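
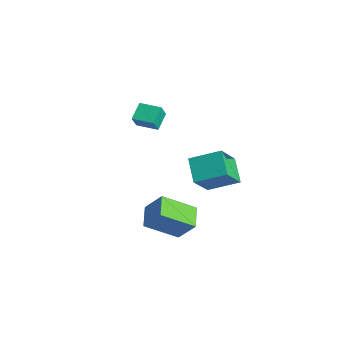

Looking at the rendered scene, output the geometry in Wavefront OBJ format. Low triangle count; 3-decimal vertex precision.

v -4.287 -0.528 2.887
v -4.854 0.274 3.467
v -3.248 0.185 2.918
v -3.815 0.986 3.498
v -4.025 -0.946 3.722
v -4.592 -0.145 4.302
v -2.986 -0.234 3.753
v -3.553 0.568 4.333
v 1.197 -3.207 1.254
v 1.976 -2.69 2.452
v 1.85 -1.595 0.133
v 2.629 -1.077 1.331
v 2.251 -3.903 0.869
v 3.03 -3.385 2.067
v 2.904 -2.29 -0.252
v 3.683 -1.773 0.946
v 0.315 0.168 1.146
v -0.936 0.604 1.988
v -0.309 1.402 -0.421
v -1.561 1.838 0.421
v 1.281 1.562 1.859
v 0.029 1.998 2.701
v 0.656 2.796 0.292
v -0.595 3.232 1.134
f 2 4 1
f 5 2 1
f 1 4 3
f 3 5 1
f 2 8 4
f 6 2 5
f 6 8 2
f 4 8 3
f 7 5 3
f 3 8 7
f 7 6 5
f 8 6 7
f 10 12 9
f 13 10 9
f 9 12 11
f 11 13 9
f 10 16 12
f 14 10 13
f 14 16 10
f 12 16 11
f 15 13 11
f 11 16 15
f 15 14 13
f 16 14 15
f 18 20 17
f 21 18 17
f 17 20 19
f 19 21 17
f 18 24 20
f 22 18 21
f 22 24 18
f 20 24 19
f 23 21 19
f 19 24 23
f 23 22 21
f 24 22 23



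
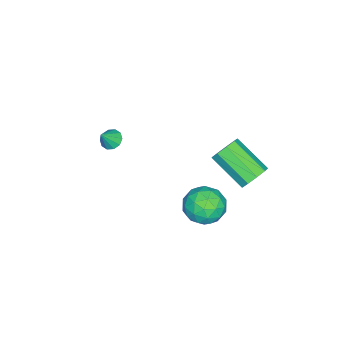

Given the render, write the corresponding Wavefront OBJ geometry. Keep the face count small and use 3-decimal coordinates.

v -0.609 -2.983 2.321
v -0.263 -3.319 1.981
v 0.029 -3.197 3.179
v -0.134 -2.978 1.97
v -0.187 -2.639 2.094
v -0.401 -2.431 2.304
v -0.694 -2.434 2.521
v -0.954 -2.647 2.661
v -1.083 -2.988 2.672
v -1.03 -3.327 2.548
v -0.817 -3.535 2.338
v -0.524 -3.532 2.121
v 0.067 2.977 1.181
v 0.664 3.221 0.285
v 1.336 1.839 1.715
v 1.933 2.083 0.819
v 1.795 2.838 1.613
v 1.01 3.541 1.283
v 0.99 1.519 0.717
v 0.205 2.222 0.387
v 1.234 2.32 -0.002
v 1.731 3.136 0.552
v 0.269 1.924 1.448
v 0.766 2.74 2.002
v 0.254 3.199 0.686
v 1.746 1.861 1.314
v 1.665 2.305 1.781
v 2.015 2.449 1.254
v 0.458 3.387 1.272
v 0.808 3.531 0.746
v 1.473 3.305 1.527
v 1.192 1.529 1.254
v 1.542 1.673 0.728
v -0.015 2.611 0.746
v 0.335 2.755 0.219
v 0.527 1.755 0.473
v 0.94 2.813 -0.009
v 1.686 2.144 0.305
v 1.132 1.812 0.245
v 0.67 2.226 0.051
v 1.232 3.292 0.316
v 1.978 2.623 0.63
v 1.897 3.067 1.097
v 1.436 3.48 0.903
v 1.568 2.763 0.148
v 0.022 2.437 1.37
v 0.768 1.768 1.684
v 0.564 1.58 1.097
v 0.103 1.993 0.903
v 0.314 2.916 1.695
v 1.06 2.247 2.009
v 1.33 2.834 1.949
v 0.868 3.248 1.755
v 0.432 2.297 1.852
v -1.85 3.866 0.946
v -1.076 3.84 1.244
v -1.576 2.068 2.392
v -2.35 2.094 2.094
v -1.404 4.154 1.584
v -1.905 2.382 2.733
v -1.942 4.333 1.626
v -2.442 2.561 2.774
v -2.436 4.293 1.35
v -2.936 2.521 2.498
v -2.656 4.054 0.884
v -3.156 2.282 2.033
v -2.499 3.726 0.448
v -2.999 1.954 1.596
v -2.038 3.464 0.244
v -2.538 1.692 1.393
v -1.489 3.39 0.369
v -1.989 1.618 1.517
v -1.109 3.539 0.764
v -1.609 1.767 1.912
f 2 1 4
f 2 4 3
f 4 1 5
f 4 5 3
f 5 1 6
f 5 6 3
f 6 1 7
f 6 7 3
f 7 1 8
f 7 8 3
f 8 1 9
f 8 9 3
f 9 1 10
f 9 10 3
f 10 1 11
f 10 11 3
f 11 1 12
f 11 12 3
f 12 1 2
f 12 2 3
f 13 50 29
f 50 24 53
f 29 53 18
f 50 53 29
f 13 29 25
f 29 18 30
f 25 30 14
f 29 30 25
f 13 25 34
f 25 14 35
f 34 35 20
f 25 35 34
f 13 34 46
f 34 20 49
f 46 49 23
f 34 49 46
f 13 46 50
f 46 23 54
f 50 54 24
f 46 54 50
f 14 30 41
f 30 18 44
f 41 44 22
f 30 44 41
f 18 53 31
f 53 24 52
f 31 52 17
f 53 52 31
f 24 54 51
f 54 23 47
f 51 47 15
f 54 47 51
f 23 49 48
f 49 20 36
f 48 36 19
f 49 36 48
f 20 35 40
f 35 14 37
f 40 37 21
f 35 37 40
f 16 42 28
f 42 22 43
f 28 43 17
f 42 43 28
f 16 28 26
f 28 17 27
f 26 27 15
f 28 27 26
f 16 26 33
f 26 15 32
f 33 32 19
f 26 32 33
f 16 33 38
f 33 19 39
f 38 39 21
f 33 39 38
f 16 38 42
f 38 21 45
f 42 45 22
f 38 45 42
f 17 43 31
f 43 22 44
f 31 44 18
f 43 44 31
f 15 27 51
f 27 17 52
f 51 52 24
f 27 52 51
f 19 32 48
f 32 15 47
f 48 47 23
f 32 47 48
f 21 39 40
f 39 19 36
f 40 36 20
f 39 36 40
f 22 45 41
f 45 21 37
f 41 37 14
f 45 37 41
f 56 55 59
f 56 59 57
f 57 59 60
f 57 60 58
f 59 55 61
f 59 61 60
f 60 61 62
f 60 62 58
f 61 55 63
f 61 63 62
f 62 63 64
f 62 64 58
f 63 55 65
f 63 65 64
f 64 65 66
f 64 66 58
f 65 55 67
f 65 67 66
f 66 67 68
f 66 68 58
f 67 55 69
f 67 69 68
f 68 69 70
f 68 70 58
f 69 55 71
f 69 71 70
f 70 71 72
f 70 72 58
f 71 55 73
f 71 73 72
f 72 73 74
f 72 74 58
f 73 55 56
f 73 56 74
f 74 56 57
f 74 57 58



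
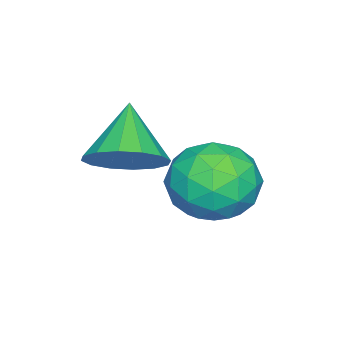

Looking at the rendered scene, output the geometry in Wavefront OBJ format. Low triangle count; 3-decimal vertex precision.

v -4.261 -0.003 -3.513
v -3.65 0.017 -3.976
v -3.71 -0.877 -2.824
v -3.099 -0.857 -3.287
v -3.255 -0.259 -2.832
v -3.596 0.281 -3.258
v -3.764 -1.141 -3.542
v -4.105 -0.601 -3.968
v -3.343 -0.686 -3.994
v -3.028 -0.141 -3.555
v -4.332 -0.719 -3.245
v -4.017 -0.174 -2.806
v -4.004 0.084 -3.805
v -3.356 -0.944 -2.995
v -3.448 -0.592 -2.727
v -3.089 -0.58 -2.999
v -3.972 0.239 -3.383
v -3.613 0.251 -3.655
v -3.381 0.088 -2.982
v -3.747 -1.111 -3.145
v -3.388 -1.099 -3.417
v -4.271 -0.28 -3.801
v -3.912 -0.268 -4.073
v -3.979 -0.948 -3.818
v -3.464 -0.318 -4.088
v -3.14 -0.831 -3.683
v -3.531 -0.998 -3.833
v -3.731 -0.681 -4.084
v -3.279 0.003 -3.83
v -2.955 -0.511 -3.425
v -3.047 -0.16 -3.157
v -3.247 0.158 -3.407
v -3.098 -0.411 -3.841
v -4.405 -0.349 -3.375
v -4.081 -0.863 -2.97
v -4.113 -1.018 -3.393
v -4.313 -0.7 -3.643
v -4.22 -0.029 -3.117
v -3.896 -0.542 -2.712
v -3.629 -0.179 -2.716
v -3.829 0.138 -2.967
v -4.262 -0.449 -2.959
v -3.047 -1.539 -2.884
v -2.651 -2.028 -2.687
v -3.793 -1.841 -2.136
v -2.564 -1.761 -2.493
v -2.607 -1.434 -2.403
v -2.767 -1.135 -2.443
v -3.003 -0.944 -2.6
v -3.25 -0.913 -2.834
v -3.443 -1.049 -3.081
v -3.529 -1.316 -3.276
v -3.486 -1.643 -3.365
v -3.326 -1.942 -3.326
v -3.09 -2.133 -3.168
v -2.843 -2.164 -2.935
f 1 38 17
f 38 12 41
f 17 41 6
f 38 41 17
f 1 17 13
f 17 6 18
f 13 18 2
f 17 18 13
f 1 13 22
f 13 2 23
f 22 23 8
f 13 23 22
f 1 22 34
f 22 8 37
f 34 37 11
f 22 37 34
f 1 34 38
f 34 11 42
f 38 42 12
f 34 42 38
f 2 18 29
f 18 6 32
f 29 32 10
f 18 32 29
f 6 41 19
f 41 12 40
f 19 40 5
f 41 40 19
f 12 42 39
f 42 11 35
f 39 35 3
f 42 35 39
f 11 37 36
f 37 8 24
f 36 24 7
f 37 24 36
f 8 23 28
f 23 2 25
f 28 25 9
f 23 25 28
f 4 30 16
f 30 10 31
f 16 31 5
f 30 31 16
f 4 16 14
f 16 5 15
f 14 15 3
f 16 15 14
f 4 14 21
f 14 3 20
f 21 20 7
f 14 20 21
f 4 21 26
f 21 7 27
f 26 27 9
f 21 27 26
f 4 26 30
f 26 9 33
f 30 33 10
f 26 33 30
f 5 31 19
f 31 10 32
f 19 32 6
f 31 32 19
f 3 15 39
f 15 5 40
f 39 40 12
f 15 40 39
f 7 20 36
f 20 3 35
f 36 35 11
f 20 35 36
f 9 27 28
f 27 7 24
f 28 24 8
f 27 24 28
f 10 33 29
f 33 9 25
f 29 25 2
f 33 25 29
f 44 43 46
f 44 46 45
f 46 43 47
f 46 47 45
f 47 43 48
f 47 48 45
f 48 43 49
f 48 49 45
f 49 43 50
f 49 50 45
f 50 43 51
f 50 51 45
f 51 43 52
f 51 52 45
f 52 43 53
f 52 53 45
f 53 43 54
f 53 54 45
f 54 43 55
f 54 55 45
f 55 43 56
f 55 56 45
f 56 43 44
f 56 44 45



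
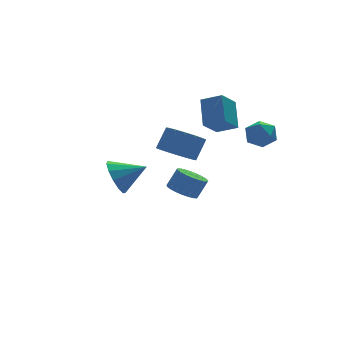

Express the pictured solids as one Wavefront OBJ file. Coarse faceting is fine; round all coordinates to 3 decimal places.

v -3.176 0.534 -0.625
v -2.648 1.197 -1.21
v -1.844 0.046 0.025
v -2.782 1.481 -0.722
v -3.041 1.464 -0.203
v -3.343 1.152 0.182
v -3.592 0.643 0.311
v -3.709 0.1 0.142
v -3.656 -0.305 -0.27
v -3.451 -0.444 -0.794
v -3.159 -0.273 -1.265
v -2.871 0.155 -1.533
v -2.681 0.703 -1.512
v 3.748 -0.298 2.002
v 4.19 -1.022 1.932
v 2.93 -0.698 0.968
v 3.372 -1.422 0.898
v 2.884 -1.285 1.583
v 3.39 -1.038 2.222
v 3.73 -0.682 0.678
v 4.236 -0.435 1.317
v 4.179 -1.26 1.114
v 3.656 -1.633 1.673
v 3.464 -0.087 1.227
v 2.941 -0.46 1.786
v 3.003 2.774 -0.068
v 2.045 2.292 0.832
v 3.427 3.985 1.033
v 2.469 3.502 1.932
v 3.811 2.058 0.408
v 2.853 1.575 1.307
v 4.235 3.268 1.508
v 3.277 2.786 2.408
v 1.549 3.602 -4.36
v 2.063 2.964 -4.622
v 2.665 3.039 -3.621
v 2.151 3.678 -3.36
v 2.233 3.253 -4.746
v 2.836 3.328 -3.746
v 2.286 3.602 -4.804
v 2.888 3.677 -3.804
v 2.21 3.951 -4.785
v 2.813 4.026 -3.785
v 2.021 4.24 -4.692
v 2.623 4.315 -3.692
v 1.75 4.419 -4.542
v 2.352 4.494 -3.542
v 1.444 4.456 -4.361
v 2.046 4.531 -3.361
v 1.156 4.346 -4.179
v 1.759 4.421 -3.179
v 0.936 4.107 -4.029
v 1.539 4.182 -3.029
v 0.822 3.781 -3.936
v 1.425 3.857 -2.936
v 0.834 3.425 -3.916
v 1.436 3.5 -2.916
v 0.969 3.098 -3.973
v 1.572 3.174 -2.973
v 1.205 2.86 -4.097
v 1.807 2.935 -3.097
v 1.5 2.749 -4.266
v 2.102 2.824 -3.266
v 1.803 2.786 -4.452
v 2.405 2.861 -3.452
v 0.807 2.674 -1.065
v 1.54 3.048 -1.685
v 2.245 3.441 -0.615
v 1.513 3.066 0.005
v 1.201 3.454 -1.61
v 1.906 3.846 -0.541
v 0.757 3.65 -1.39
v 1.462 4.042 -0.32
v 0.327 3.585 -1.082
v 1.032 3.977 -0.012
v 0.025 3.275 -0.77
v 0.73 3.668 0.3
v -0.067 2.805 -0.537
v 0.638 3.197 0.533
v 0.075 2.299 -0.445
v 0.78 2.692 0.625
v 0.414 1.894 -0.519
v 1.119 2.286 0.55
v 0.858 1.698 -0.74
v 1.563 2.09 0.33
v 1.288 1.763 -1.048
v 1.993 2.155 0.022
v 1.59 2.072 -1.36
v 2.295 2.465 -0.29
v 1.682 2.543 -1.593
v 2.387 2.935 -0.523
f 2 1 4
f 2 4 3
f 4 1 5
f 4 5 3
f 5 1 6
f 5 6 3
f 6 1 7
f 6 7 3
f 7 1 8
f 7 8 3
f 8 1 9
f 8 9 3
f 9 1 10
f 9 10 3
f 10 1 11
f 10 11 3
f 11 1 12
f 11 12 3
f 12 1 13
f 12 13 3
f 13 1 2
f 13 2 3
f 14 25 19
f 14 19 15
f 14 15 21
f 14 21 24
f 14 24 25
f 15 19 23
f 19 25 18
f 25 24 16
f 24 21 20
f 21 15 22
f 17 23 18
f 17 18 16
f 17 16 20
f 17 20 22
f 17 22 23
f 18 23 19
f 16 18 25
f 20 16 24
f 22 20 21
f 23 22 15
f 27 29 26
f 30 27 26
f 26 29 28
f 28 30 26
f 27 33 29
f 31 27 30
f 31 33 27
f 29 33 28
f 32 30 28
f 28 33 32
f 32 31 30
f 33 31 32
f 35 34 38
f 35 38 36
f 36 38 39
f 36 39 37
f 38 34 40
f 38 40 39
f 39 40 41
f 39 41 37
f 40 34 42
f 40 42 41
f 41 42 43
f 41 43 37
f 42 34 44
f 42 44 43
f 43 44 45
f 43 45 37
f 44 34 46
f 44 46 45
f 45 46 47
f 45 47 37
f 46 34 48
f 46 48 47
f 47 48 49
f 47 49 37
f 48 34 50
f 48 50 49
f 49 50 51
f 49 51 37
f 50 34 52
f 50 52 51
f 51 52 53
f 51 53 37
f 52 34 54
f 52 54 53
f 53 54 55
f 53 55 37
f 54 34 56
f 54 56 55
f 55 56 57
f 55 57 37
f 56 34 58
f 56 58 57
f 57 58 59
f 57 59 37
f 58 34 60
f 58 60 59
f 59 60 61
f 59 61 37
f 60 34 62
f 60 62 61
f 61 62 63
f 61 63 37
f 62 34 64
f 62 64 63
f 63 64 65
f 63 65 37
f 64 34 35
f 64 35 65
f 65 35 36
f 65 36 37
f 67 66 70
f 67 70 68
f 68 70 71
f 68 71 69
f 70 66 72
f 70 72 71
f 71 72 73
f 71 73 69
f 72 66 74
f 72 74 73
f 73 74 75
f 73 75 69
f 74 66 76
f 74 76 75
f 75 76 77
f 75 77 69
f 76 66 78
f 76 78 77
f 77 78 79
f 77 79 69
f 78 66 80
f 78 80 79
f 79 80 81
f 79 81 69
f 80 66 82
f 80 82 81
f 81 82 83
f 81 83 69
f 82 66 84
f 82 84 83
f 83 84 85
f 83 85 69
f 84 66 86
f 84 86 85
f 85 86 87
f 85 87 69
f 86 66 88
f 86 88 87
f 87 88 89
f 87 89 69
f 88 66 90
f 88 90 89
f 89 90 91
f 89 91 69
f 90 66 67
f 90 67 91
f 91 67 68
f 91 68 69



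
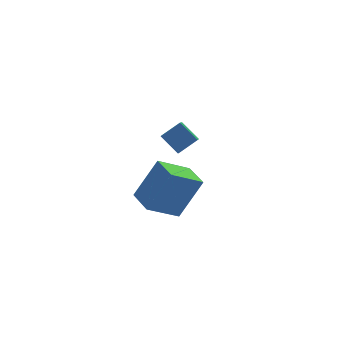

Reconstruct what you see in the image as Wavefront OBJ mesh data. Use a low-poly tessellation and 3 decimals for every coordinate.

v -3.742 -3.118 1.631
v -4.438 -4.33 2.797
v -4.038 -2.469 2.129
v -4.734 -3.681 3.295
v -3.046 -3.119 2.045
v -3.742 -4.331 3.211
v -3.342 -2.47 2.543
v -4.038 -3.682 3.709
v -4.979 -3.089 -0.958
v -4.01 -2.987 0.423
v -4.962 -2.043 -1.047
v -3.992 -1.941 0.333
v -3.808 -3.179 -1.773
v -2.838 -3.077 -0.393
v -3.79 -2.133 -1.863
v -2.821 -2.031 -0.482
f 2 4 1
f 5 2 1
f 1 4 3
f 3 5 1
f 2 8 4
f 6 2 5
f 6 8 2
f 4 8 3
f 7 5 3
f 3 8 7
f 7 6 5
f 8 6 7
f 10 12 9
f 13 10 9
f 9 12 11
f 11 13 9
f 10 16 12
f 14 10 13
f 14 16 10
f 12 16 11
f 15 13 11
f 11 16 15
f 15 14 13
f 16 14 15



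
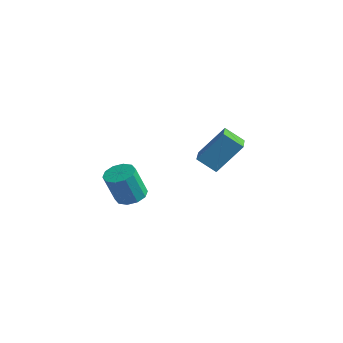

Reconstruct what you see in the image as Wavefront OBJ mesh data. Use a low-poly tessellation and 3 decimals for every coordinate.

v 2.397 0.361 3.239
v 3.118 1.509 4.83
v 3.264 0.869 2.479
v 3.984 2.018 4.07
v 3.496 -0.898 3.65
v 4.216 0.251 5.241
v 4.362 -0.389 2.89
v 5.083 0.759 4.481
v -2.377 0.248 -1.694
v -1.539 -0.103 -1.75
v -1.705 -0.799 0.117
v -2.543 -0.448 0.174
v -1.495 0.421 -1.551
v -1.661 -0.275 0.317
v -1.788 0.879 -1.406
v -1.954 0.183 0.461
v -2.305 1.096 -1.371
v -2.471 0.4 0.496
v -2.85 0.989 -1.46
v -3.016 0.293 0.408
v -3.215 0.599 -1.637
v -3.381 -0.097 0.23
v -3.259 0.075 -1.837
v -3.425 -0.621 0.031
v -2.966 -0.383 -1.981
v -3.132 -1.079 -0.114
v -2.449 -0.6 -2.016
v -2.615 -1.296 -0.149
v -1.904 -0.493 -1.928
v -2.07 -1.189 -0.06
f 2 4 1
f 5 2 1
f 1 4 3
f 3 5 1
f 2 8 4
f 6 2 5
f 6 8 2
f 4 8 3
f 7 5 3
f 3 8 7
f 7 6 5
f 8 6 7
f 10 9 13
f 10 13 11
f 11 13 14
f 11 14 12
f 13 9 15
f 13 15 14
f 14 15 16
f 14 16 12
f 15 9 17
f 15 17 16
f 16 17 18
f 16 18 12
f 17 9 19
f 17 19 18
f 18 19 20
f 18 20 12
f 19 9 21
f 19 21 20
f 20 21 22
f 20 22 12
f 21 9 23
f 21 23 22
f 22 23 24
f 22 24 12
f 23 9 25
f 23 25 24
f 24 25 26
f 24 26 12
f 25 9 27
f 25 27 26
f 26 27 28
f 26 28 12
f 27 9 29
f 27 29 28
f 28 29 30
f 28 30 12
f 29 9 10
f 29 10 30
f 30 10 11
f 30 11 12



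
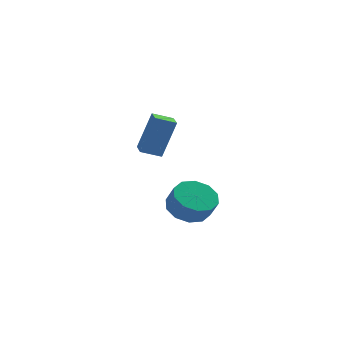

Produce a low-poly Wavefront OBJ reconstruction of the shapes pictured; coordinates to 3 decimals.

v -3.617 1.49 -2.348
v -2.977 1.742 -0.417
v -3.821 2.488 -2.41
v -3.181 2.739 -0.479
v -2.679 1.661 -2.681
v -2.039 1.912 -0.75
v -2.883 2.658 -2.743
v -2.243 2.91 -0.812
v -1.336 -2.829 -3.856
v -0.47 -2.336 -3.946
v -0.119 -2.798 -3.094
v -0.984 -3.291 -3.004
v -0.852 -1.992 -3.602
v -0.5 -2.453 -2.75
v -1.418 -1.968 -3.355
v -1.066 -2.429 -2.504
v -1.952 -2.272 -3.299
v -1.601 -2.734 -2.448
v -2.252 -2.79 -3.456
v -1.9 -3.251 -2.605
v -2.201 -3.322 -3.766
v -1.85 -3.784 -2.914
v -1.82 -3.667 -4.11
v -1.468 -4.128 -3.258
v -1.254 -3.691 -4.356
v -0.902 -4.152 -3.505
v -0.719 -3.386 -4.412
v -0.368 -3.848 -3.561
v -0.42 -2.869 -4.255
v -0.068 -3.33 -3.404
f 2 4 1
f 5 2 1
f 1 4 3
f 3 5 1
f 2 8 4
f 6 2 5
f 6 8 2
f 4 8 3
f 7 5 3
f 3 8 7
f 7 6 5
f 8 6 7
f 10 9 13
f 10 13 11
f 11 13 14
f 11 14 12
f 13 9 15
f 13 15 14
f 14 15 16
f 14 16 12
f 15 9 17
f 15 17 16
f 16 17 18
f 16 18 12
f 17 9 19
f 17 19 18
f 18 19 20
f 18 20 12
f 19 9 21
f 19 21 20
f 20 21 22
f 20 22 12
f 21 9 23
f 21 23 22
f 22 23 24
f 22 24 12
f 23 9 25
f 23 25 24
f 24 25 26
f 24 26 12
f 25 9 27
f 25 27 26
f 26 27 28
f 26 28 12
f 27 9 29
f 27 29 28
f 28 29 30
f 28 30 12
f 29 9 10
f 29 10 30
f 30 10 11
f 30 11 12



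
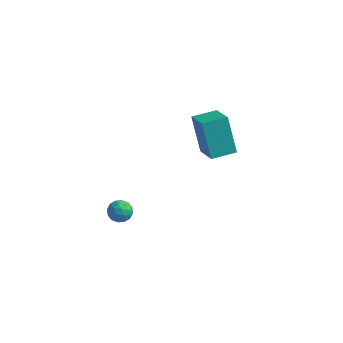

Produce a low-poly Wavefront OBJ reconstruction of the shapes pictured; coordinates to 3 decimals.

v 0.914 -0.423 1.341
v 0.093 0.301 3.238
v 1.887 0.54 1.395
v 1.066 1.264 3.291
v 1.974 -1.544 2.229
v 1.153 -0.82 4.125
v 2.947 -0.581 2.282
v 2.126 0.143 4.179
v -2.78 -1.976 -3.11
v -2.305 -1.829 -3.624
v -3.215 -2.831 -3.756
v -2.74 -2.684 -4.27
v -2.52 -2.965 -3.651
v -2.251 -2.437 -3.252
v -3.269 -2.223 -4.128
v -3 -1.695 -3.729
v -2.608 -1.981 -4.254
v -2.145 -2.44 -3.959
v -3.375 -2.22 -3.421
v -2.912 -2.679 -3.126
v -2.504 -1.827 -3.31
v -3.016 -2.833 -4.07
v -2.886 -2.998 -3.706
v -2.607 -2.911 -4.008
v -2.472 -2.185 -3.091
v -2.194 -2.098 -3.394
v -2.32 -2.766 -3.41
v -3.326 -2.562 -3.986
v -3.048 -2.475 -4.289
v -2.913 -1.749 -3.372
v -2.634 -1.662 -3.674
v -3.2 -1.894 -3.97
v -2.403 -1.83 -3.982
v -2.659 -2.333 -4.362
v -2.97 -2.062 -4.279
v -2.812 -1.752 -4.044
v -2.131 -2.1 -3.809
v -2.387 -2.602 -4.189
v -2.258 -2.768 -3.825
v -2.099 -2.457 -3.59
v -2.309 -2.19 -4.179
v -3.133 -2.058 -3.191
v -3.389 -2.56 -3.571
v -3.421 -2.203 -3.79
v -3.262 -1.892 -3.555
v -2.861 -2.327 -3.018
v -3.117 -2.83 -3.398
v -2.708 -2.908 -3.336
v -2.55 -2.598 -3.101
v -3.211 -2.47 -3.201
f 2 4 1
f 5 2 1
f 1 4 3
f 3 5 1
f 2 8 4
f 6 2 5
f 6 8 2
f 4 8 3
f 7 5 3
f 3 8 7
f 7 6 5
f 8 6 7
f 9 46 25
f 46 20 49
f 25 49 14
f 46 49 25
f 9 25 21
f 25 14 26
f 21 26 10
f 25 26 21
f 9 21 30
f 21 10 31
f 30 31 16
f 21 31 30
f 9 30 42
f 30 16 45
f 42 45 19
f 30 45 42
f 9 42 46
f 42 19 50
f 46 50 20
f 42 50 46
f 10 26 37
f 26 14 40
f 37 40 18
f 26 40 37
f 14 49 27
f 49 20 48
f 27 48 13
f 49 48 27
f 20 50 47
f 50 19 43
f 47 43 11
f 50 43 47
f 19 45 44
f 45 16 32
f 44 32 15
f 45 32 44
f 16 31 36
f 31 10 33
f 36 33 17
f 31 33 36
f 12 38 24
f 38 18 39
f 24 39 13
f 38 39 24
f 12 24 22
f 24 13 23
f 22 23 11
f 24 23 22
f 12 22 29
f 22 11 28
f 29 28 15
f 22 28 29
f 12 29 34
f 29 15 35
f 34 35 17
f 29 35 34
f 12 34 38
f 34 17 41
f 38 41 18
f 34 41 38
f 13 39 27
f 39 18 40
f 27 40 14
f 39 40 27
f 11 23 47
f 23 13 48
f 47 48 20
f 23 48 47
f 15 28 44
f 28 11 43
f 44 43 19
f 28 43 44
f 17 35 36
f 35 15 32
f 36 32 16
f 35 32 36
f 18 41 37
f 41 17 33
f 37 33 10
f 41 33 37



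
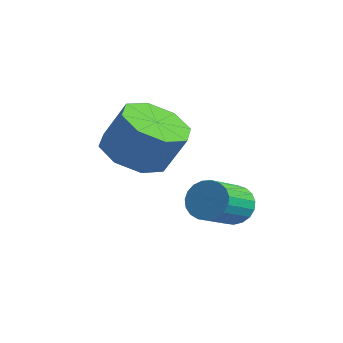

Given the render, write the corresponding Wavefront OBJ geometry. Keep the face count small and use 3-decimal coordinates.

v -2.849 3.703 -2.488
v -2.486 4.077 -2.021
v -2.147 2.85 -1.304
v -2.511 2.477 -1.772
v -2.751 4.073 -1.902
v -2.413 2.847 -1.185
v -3.034 4.005 -1.884
v -2.695 2.779 -1.168
v -3.285 3.885 -1.971
v -2.946 2.659 -1.255
v -3.46 3.734 -2.147
v -3.121 2.507 -1.431
v -3.53 3.577 -2.383
v -3.191 2.351 -1.666
v -3.482 3.442 -2.636
v -3.143 2.216 -1.919
v -3.325 3.352 -2.864
v -2.986 2.126 -2.147
v -3.085 3.323 -3.027
v -2.746 2.097 -2.31
v -2.805 3.36 -3.097
v -2.466 2.134 -2.38
v -2.532 3.456 -3.061
v -2.194 2.23 -2.345
v -2.315 3.594 -2.927
v -1.976 2.368 -2.21
v -2.189 3.752 -2.717
v -1.851 2.526 -2
v -2.178 3.901 -2.467
v -1.84 2.675 -1.75
v -2.283 4.016 -2.221
v -1.944 2.79 -1.504
v -4.271 1.312 -0.276
v -3.333 0.885 -0.564
v -2.771 1.261 0.707
v -3.709 1.688 0.996
v -3.395 1.675 -0.771
v -2.833 2.051 0.501
v -3.97 2.252 -0.687
v -3.408 2.629 0.584
v -4.721 2.279 -0.363
v -4.159 2.655 0.909
v -5.209 1.739 0.013
v -4.647 2.115 1.284
v -5.147 0.949 0.219
v -4.585 1.325 1.491
v -4.572 0.371 0.136
v -4.01 0.748 1.407
v -3.821 0.345 -0.189
v -3.259 0.721 1.083
f 2 1 5
f 2 5 3
f 3 5 6
f 3 6 4
f 5 1 7
f 5 7 6
f 6 7 8
f 6 8 4
f 7 1 9
f 7 9 8
f 8 9 10
f 8 10 4
f 9 1 11
f 9 11 10
f 10 11 12
f 10 12 4
f 11 1 13
f 11 13 12
f 12 13 14
f 12 14 4
f 13 1 15
f 13 15 14
f 14 15 16
f 14 16 4
f 15 1 17
f 15 17 16
f 16 17 18
f 16 18 4
f 17 1 19
f 17 19 18
f 18 19 20
f 18 20 4
f 19 1 21
f 19 21 20
f 20 21 22
f 20 22 4
f 21 1 23
f 21 23 22
f 22 23 24
f 22 24 4
f 23 1 25
f 23 25 24
f 24 25 26
f 24 26 4
f 25 1 27
f 25 27 26
f 26 27 28
f 26 28 4
f 27 1 29
f 27 29 28
f 28 29 30
f 28 30 4
f 29 1 31
f 29 31 30
f 30 31 32
f 30 32 4
f 31 1 2
f 31 2 32
f 32 2 3
f 32 3 4
f 34 33 37
f 34 37 35
f 35 37 38
f 35 38 36
f 37 33 39
f 37 39 38
f 38 39 40
f 38 40 36
f 39 33 41
f 39 41 40
f 40 41 42
f 40 42 36
f 41 33 43
f 41 43 42
f 42 43 44
f 42 44 36
f 43 33 45
f 43 45 44
f 44 45 46
f 44 46 36
f 45 33 47
f 45 47 46
f 46 47 48
f 46 48 36
f 47 33 49
f 47 49 48
f 48 49 50
f 48 50 36
f 49 33 34
f 49 34 50
f 50 34 35
f 50 35 36



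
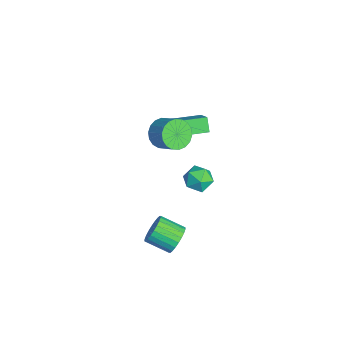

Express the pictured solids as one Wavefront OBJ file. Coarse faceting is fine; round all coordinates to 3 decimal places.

v 1.459 2.148 2.244
v 2.198 2.644 2.036
v 2.162 1.596 3.424
v 2.901 2.092 3.216
v 2.14 2.506 3.508
v 1.706 2.848 2.779
v 2.654 1.392 2.681
v 2.22 1.734 1.952
v 2.937 2.177 2.306
v 2.619 2.866 2.817
v 1.741 1.374 2.643
v 1.423 2.063 3.154
v -4.821 1.659 0.939
v -3.522 1.738 2.049
v -4.901 3.737 0.884
v -3.602 3.816 1.994
v -4.178 1.664 0.186
v -2.879 1.743 1.296
v -4.258 3.742 0.131
v -2.959 3.821 1.241
v 3.514 0.715 -1.269
v 4.195 0.661 -0.682
v 3.546 -0.57 -0.045
v 2.866 -0.515 -0.631
v 3.971 0.868 -0.509
v 3.322 -0.362 0.129
v 3.678 1.053 -0.451
v 3.029 -0.177 0.187
v 3.36 1.186 -0.517
v 2.711 -0.044 0.12
v 3.065 1.247 -0.699
v 2.417 0.017 -0.061
v 2.839 1.228 -0.966
v 2.191 -0.003 -0.329
v 2.716 1.13 -1.28
v 2.067 -0.1 -0.643
v 2.714 0.969 -1.593
v 2.065 -0.261 -0.955
v 2.834 0.77 -1.855
v 2.185 -0.461 -1.218
v 3.058 0.562 -2.029
v 2.409 -0.668 -1.391
v 3.351 0.377 -2.087
v 2.702 -0.853 -1.449
v 3.669 0.244 -2.02
v 3.02 -0.986 -1.383
v 3.963 0.183 -1.839
v 3.315 -1.047 -1.201
v 4.189 0.203 -1.571
v 3.541 -1.028 -0.934
v 4.313 0.3 -1.257
v 3.664 -0.93 -0.62
v 4.315 0.461 -0.945
v 3.666 -0.769 -0.307
v -1.712 0.948 3.051
v -1.085 0.934 2.285
v -0.121 1.518 3.063
v -0.748 1.532 3.829
v -1.286 1.324 2.24
v -0.321 1.908 3.019
v -1.57 1.64 2.357
v -0.606 2.223 3.135
v -1.883 1.818 2.611
v -0.919 2.402 3.389
v -2.162 1.825 2.951
v -1.198 2.408 3.73
v -2.352 1.657 3.312
v -1.388 2.241 4.091
v -2.415 1.349 3.621
v -1.451 1.933 4.4
v -2.339 0.962 3.817
v -1.375 1.546 4.595
v -2.139 0.572 3.861
v -1.174 1.156 4.64
v -1.854 0.257 3.745
v -0.89 0.84 4.523
v -1.541 0.078 3.491
v -0.577 0.662 4.269
v -1.262 0.072 3.15
v -0.298 0.655 3.929
v -1.072 0.239 2.789
v -0.108 0.823 3.568
v -1.009 0.547 2.48
v -0.045 1.131 3.259
f 1 12 6
f 1 6 2
f 1 2 8
f 1 8 11
f 1 11 12
f 2 6 10
f 6 12 5
f 12 11 3
f 11 8 7
f 8 2 9
f 4 10 5
f 4 5 3
f 4 3 7
f 4 7 9
f 4 9 10
f 5 10 6
f 3 5 12
f 7 3 11
f 9 7 8
f 10 9 2
f 14 16 13
f 17 14 13
f 13 16 15
f 15 17 13
f 14 20 16
f 18 14 17
f 18 20 14
f 16 20 15
f 19 17 15
f 15 20 19
f 19 18 17
f 20 18 19
f 22 21 25
f 22 25 23
f 23 25 26
f 23 26 24
f 25 21 27
f 25 27 26
f 26 27 28
f 26 28 24
f 27 21 29
f 27 29 28
f 28 29 30
f 28 30 24
f 29 21 31
f 29 31 30
f 30 31 32
f 30 32 24
f 31 21 33
f 31 33 32
f 32 33 34
f 32 34 24
f 33 21 35
f 33 35 34
f 34 35 36
f 34 36 24
f 35 21 37
f 35 37 36
f 36 37 38
f 36 38 24
f 37 21 39
f 37 39 38
f 38 39 40
f 38 40 24
f 39 21 41
f 39 41 40
f 40 41 42
f 40 42 24
f 41 21 43
f 41 43 42
f 42 43 44
f 42 44 24
f 43 21 45
f 43 45 44
f 44 45 46
f 44 46 24
f 45 21 47
f 45 47 46
f 46 47 48
f 46 48 24
f 47 21 49
f 47 49 48
f 48 49 50
f 48 50 24
f 49 21 51
f 49 51 50
f 50 51 52
f 50 52 24
f 51 21 53
f 51 53 52
f 52 53 54
f 52 54 24
f 53 21 22
f 53 22 54
f 54 22 23
f 54 23 24
f 56 55 59
f 56 59 57
f 57 59 60
f 57 60 58
f 59 55 61
f 59 61 60
f 60 61 62
f 60 62 58
f 61 55 63
f 61 63 62
f 62 63 64
f 62 64 58
f 63 55 65
f 63 65 64
f 64 65 66
f 64 66 58
f 65 55 67
f 65 67 66
f 66 67 68
f 66 68 58
f 67 55 69
f 67 69 68
f 68 69 70
f 68 70 58
f 69 55 71
f 69 71 70
f 70 71 72
f 70 72 58
f 71 55 73
f 71 73 72
f 72 73 74
f 72 74 58
f 73 55 75
f 73 75 74
f 74 75 76
f 74 76 58
f 75 55 77
f 75 77 76
f 76 77 78
f 76 78 58
f 77 55 79
f 77 79 78
f 78 79 80
f 78 80 58
f 79 55 81
f 79 81 80
f 80 81 82
f 80 82 58
f 81 55 83
f 81 83 82
f 82 83 84
f 82 84 58
f 83 55 56
f 83 56 84
f 84 56 57
f 84 57 58



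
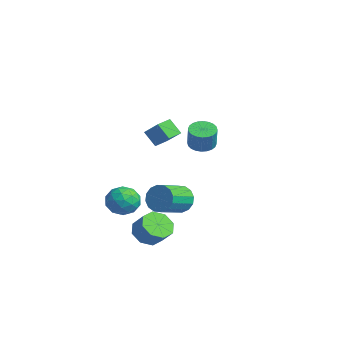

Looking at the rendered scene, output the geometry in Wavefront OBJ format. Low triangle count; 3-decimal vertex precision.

v 0.514 -2.463 3.564
v 1.578 -2.127 4.442
v 0.155 -1.658 3.692
v 1.219 -1.323 4.57
v 1.081 -2.077 2.73
v 2.145 -1.742 3.608
v 0.722 -1.273 2.858
v 1.786 -0.937 3.736
v -1.071 -2.845 -1.056
v -0.595 -2.386 -1.818
v -0.285 -4.234 -1.402
v 0.191 -3.775 -2.164
v 0.406 -3.525 -1.21
v -0.08 -2.666 -0.996
v -0.8 -3.954 -2.224
v -1.286 -3.095 -2.01
v -0.427 -3.071 -2.54
v 0.318 -2.805 -1.913
v -1.198 -3.815 -1.307
v -0.453 -3.549 -0.68
v -0.902 -2.493 -1.406
v 0.022 -4.127 -1.814
v 0.148 -3.979 -1.253
v 0.428 -3.709 -1.7
v -0.599 -2.658 -0.923
v -0.319 -2.388 -1.371
v 0.269 -3.058 -1.014
v -0.561 -4.232 -1.849
v -0.281 -3.962 -2.297
v -1.308 -2.911 -1.52
v -1.028 -2.641 -1.967
v -1.149 -3.562 -2.206
v -0.523 -2.626 -2.279
v -0.061 -3.443 -2.482
v -0.644 -3.548 -2.517
v -0.929 -3.043 -2.392
v -0.085 -2.47 -1.91
v 0.377 -3.287 -2.114
v 0.503 -3.14 -1.553
v 0.217 -2.635 -1.427
v 0.014 -2.873 -2.334
v -1.257 -3.333 -1.106
v -0.795 -4.15 -1.31
v -1.097 -3.985 -1.793
v -1.383 -3.48 -1.667
v -0.819 -3.177 -0.738
v -0.357 -3.994 -0.941
v 0.049 -3.577 -0.828
v -0.236 -3.072 -0.703
v -0.894 -3.747 -0.886
v -3.819 2.578 0.478
v -3.339 2.011 0.18
v -2.762 1.815 1.485
v -3.241 2.382 1.782
v -3.164 2.266 0.141
v -2.586 2.07 1.445
v -3.088 2.569 0.153
v -2.51 2.372 1.457
v -3.123 2.873 0.214
v -2.546 2.676 1.519
v -3.264 3.132 0.316
v -2.687 2.936 1.62
v -3.49 3.307 0.442
v -2.913 3.11 1.746
v -3.766 3.371 0.573
v -3.188 3.174 1.878
v -4.049 3.314 0.691
v -3.472 3.118 1.995
v -4.298 3.145 0.775
v -3.721 2.949 2.08
v -4.474 2.89 0.815
v -3.896 2.694 2.119
v -4.55 2.588 0.803
v -3.972 2.391 2.107
v -4.514 2.284 0.741
v -3.937 2.087 2.046
v -4.373 2.024 0.64
v -3.796 1.828 1.944
v -4.147 1.85 0.514
v -3.57 1.653 1.818
v -3.872 1.786 0.382
v -3.294 1.589 1.687
v -3.588 1.842 0.265
v -3.011 1.646 1.569
v 2.794 -3.191 -2.559
v 3.401 -3.812 -2.918
v 4.173 -3.53 -2.1
v 3.566 -2.909 -1.741
v 3.471 -3.159 -3.21
v 4.244 -2.876 -2.392
v 3.144 -2.524 -3.121
v 3.917 -2.242 -2.303
v 2.612 -2.28 -2.702
v 3.385 -1.998 -1.884
v 2.187 -2.57 -2.2
v 2.959 -2.288 -1.382
v 2.116 -3.224 -1.908
v 2.889 -2.941 -1.09
v 2.443 -3.858 -1.997
v 3.216 -3.576 -1.179
v 2.975 -4.102 -2.416
v 3.748 -3.82 -1.598
v -1.788 0.459 -2.646
v -1.31 0.384 -3.452
v -0.514 -1.134 -2.839
v -0.992 -1.059 -2.034
v -1.025 0.651 -3.161
v -0.23 -0.867 -2.548
v -0.945 0.866 -2.732
v -0.149 -0.652 -2.12
v -1.091 0.972 -2.28
v -0.295 -0.546 -1.668
v -1.423 0.941 -1.926
v -0.627 -0.577 -1.314
v -1.853 0.78 -1.765
v -1.058 -0.738 -1.153
v -2.266 0.534 -1.841
v -1.47 -0.984 -1.228
v -2.55 0.267 -2.132
v -1.755 -1.251 -1.519
v -2.631 0.052 -2.56
v -1.835 -1.466 -1.948
v -2.485 -0.054 -3.012
v -1.689 -1.572 -2.4
v -2.153 -0.023 -3.366
v -1.357 -1.541 -2.754
v -1.722 0.138 -3.527
v -0.927 -1.38 -2.915
f 2 4 1
f 5 2 1
f 1 4 3
f 3 5 1
f 2 8 4
f 6 2 5
f 6 8 2
f 4 8 3
f 7 5 3
f 3 8 7
f 7 6 5
f 8 6 7
f 9 46 25
f 46 20 49
f 25 49 14
f 46 49 25
f 9 25 21
f 25 14 26
f 21 26 10
f 25 26 21
f 9 21 30
f 21 10 31
f 30 31 16
f 21 31 30
f 9 30 42
f 30 16 45
f 42 45 19
f 30 45 42
f 9 42 46
f 42 19 50
f 46 50 20
f 42 50 46
f 10 26 37
f 26 14 40
f 37 40 18
f 26 40 37
f 14 49 27
f 49 20 48
f 27 48 13
f 49 48 27
f 20 50 47
f 50 19 43
f 47 43 11
f 50 43 47
f 19 45 44
f 45 16 32
f 44 32 15
f 45 32 44
f 16 31 36
f 31 10 33
f 36 33 17
f 31 33 36
f 12 38 24
f 38 18 39
f 24 39 13
f 38 39 24
f 12 24 22
f 24 13 23
f 22 23 11
f 24 23 22
f 12 22 29
f 22 11 28
f 29 28 15
f 22 28 29
f 12 29 34
f 29 15 35
f 34 35 17
f 29 35 34
f 12 34 38
f 34 17 41
f 38 41 18
f 34 41 38
f 13 39 27
f 39 18 40
f 27 40 14
f 39 40 27
f 11 23 47
f 23 13 48
f 47 48 20
f 23 48 47
f 15 28 44
f 28 11 43
f 44 43 19
f 28 43 44
f 17 35 36
f 35 15 32
f 36 32 16
f 35 32 36
f 18 41 37
f 41 17 33
f 37 33 10
f 41 33 37
f 52 51 55
f 52 55 53
f 53 55 56
f 53 56 54
f 55 51 57
f 55 57 56
f 56 57 58
f 56 58 54
f 57 51 59
f 57 59 58
f 58 59 60
f 58 60 54
f 59 51 61
f 59 61 60
f 60 61 62
f 60 62 54
f 61 51 63
f 61 63 62
f 62 63 64
f 62 64 54
f 63 51 65
f 63 65 64
f 64 65 66
f 64 66 54
f 65 51 67
f 65 67 66
f 66 67 68
f 66 68 54
f 67 51 69
f 67 69 68
f 68 69 70
f 68 70 54
f 69 51 71
f 69 71 70
f 70 71 72
f 70 72 54
f 71 51 73
f 71 73 72
f 72 73 74
f 72 74 54
f 73 51 75
f 73 75 74
f 74 75 76
f 74 76 54
f 75 51 77
f 75 77 76
f 76 77 78
f 76 78 54
f 77 51 79
f 77 79 78
f 78 79 80
f 78 80 54
f 79 51 81
f 79 81 80
f 80 81 82
f 80 82 54
f 81 51 83
f 81 83 82
f 82 83 84
f 82 84 54
f 83 51 52
f 83 52 84
f 84 52 53
f 84 53 54
f 86 85 89
f 86 89 87
f 87 89 90
f 87 90 88
f 89 85 91
f 89 91 90
f 90 91 92
f 90 92 88
f 91 85 93
f 91 93 92
f 92 93 94
f 92 94 88
f 93 85 95
f 93 95 94
f 94 95 96
f 94 96 88
f 95 85 97
f 95 97 96
f 96 97 98
f 96 98 88
f 97 85 99
f 97 99 98
f 98 99 100
f 98 100 88
f 99 85 101
f 99 101 100
f 100 101 102
f 100 102 88
f 101 85 86
f 101 86 102
f 102 86 87
f 102 87 88
f 104 103 107
f 104 107 105
f 105 107 108
f 105 108 106
f 107 103 109
f 107 109 108
f 108 109 110
f 108 110 106
f 109 103 111
f 109 111 110
f 110 111 112
f 110 112 106
f 111 103 113
f 111 113 112
f 112 113 114
f 112 114 106
f 113 103 115
f 113 115 114
f 114 115 116
f 114 116 106
f 115 103 117
f 115 117 116
f 116 117 118
f 116 118 106
f 117 103 119
f 117 119 118
f 118 119 120
f 118 120 106
f 119 103 121
f 119 121 120
f 120 121 122
f 120 122 106
f 121 103 123
f 121 123 122
f 122 123 124
f 122 124 106
f 123 103 125
f 123 125 124
f 124 125 126
f 124 126 106
f 125 103 127
f 125 127 126
f 126 127 128
f 126 128 106
f 127 103 104
f 127 104 128
f 128 104 105
f 128 105 106



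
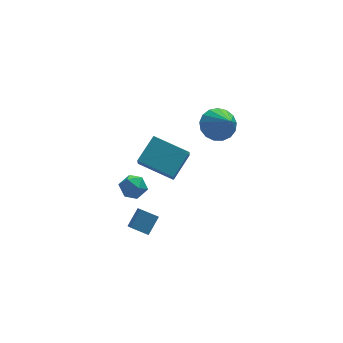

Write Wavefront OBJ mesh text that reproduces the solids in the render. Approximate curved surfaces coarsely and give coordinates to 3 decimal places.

v -3.352 -2.324 -1.047
v -3.56 -3.402 -0.04
v -2.642 -1.801 -0.341
v -2.85 -2.879 0.666
v -2.61 -2.821 -1.426
v -2.818 -3.899 -0.419
v -1.9 -2.298 -0.72
v -2.108 -3.376 0.287
v 2.827 1.489 1.746
v 3.283 0.874 1.103
v 2.933 0.011 3.234
v 3.643 1.11 1.311
v 3.817 1.432 1.619
v 3.764 1.768 1.956
v 3.496 2.04 2.245
v 3.075 2.185 2.42
v 2.597 2.171 2.44
v 2.172 2.001 2.301
v 1.896 1.714 2.036
v 1.834 1.375 1.703
v 2 1.062 1.381
v 2.354 0.847 1.142
v 2.817 0.779 1.042
v -2.474 1.753 -1.757
v -1.896 1.997 -2.268
v -1.724 0.743 -1.392
v -1.146 0.987 -1.903
v -1.315 1.425 -1.243
v -1.778 2.049 -1.469
v -1.842 0.691 -2.191
v -2.305 1.315 -2.417
v -1.505 1.341 -2.536
v -1.179 1.795 -1.95
v -2.441 0.945 -1.71
v -2.115 1.399 -1.124
v -0.768 3.68 -2.319
v -1.021 3.001 -1.363
v 0.428 4.539 -1.393
v 0.175 3.86 -0.436
v 0.705 2.28 -2.924
v 0.452 1.601 -1.967
v 1.901 3.139 -1.997
v 1.648 2.46 -1.041
f 2 4 1
f 5 2 1
f 1 4 3
f 3 5 1
f 2 8 4
f 6 2 5
f 6 8 2
f 4 8 3
f 7 5 3
f 3 8 7
f 7 6 5
f 8 6 7
f 10 9 12
f 10 12 11
f 12 9 13
f 12 13 11
f 13 9 14
f 13 14 11
f 14 9 15
f 14 15 11
f 15 9 16
f 15 16 11
f 16 9 17
f 16 17 11
f 17 9 18
f 17 18 11
f 18 9 19
f 18 19 11
f 19 9 20
f 19 20 11
f 20 9 21
f 20 21 11
f 21 9 22
f 21 22 11
f 22 9 23
f 22 23 11
f 23 9 10
f 23 10 11
f 24 35 29
f 24 29 25
f 24 25 31
f 24 31 34
f 24 34 35
f 25 29 33
f 29 35 28
f 35 34 26
f 34 31 30
f 31 25 32
f 27 33 28
f 27 28 26
f 27 26 30
f 27 30 32
f 27 32 33
f 28 33 29
f 26 28 35
f 30 26 34
f 32 30 31
f 33 32 25
f 37 39 36
f 40 37 36
f 36 39 38
f 38 40 36
f 37 43 39
f 41 37 40
f 41 43 37
f 39 43 38
f 42 40 38
f 38 43 42
f 42 41 40
f 43 41 42



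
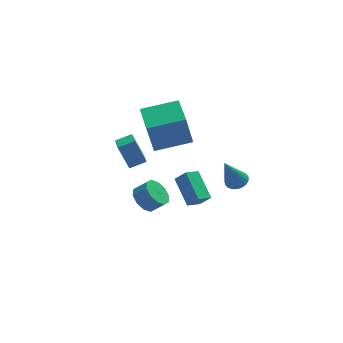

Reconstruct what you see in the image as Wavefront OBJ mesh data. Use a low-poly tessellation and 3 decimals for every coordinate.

v -2.22 0.389 2.216
v -2.635 0.262 4.21
v -2.258 2.465 2.34
v -2.674 2.338 4.334
v -0.066 0.402 2.666
v -0.482 0.275 4.66
v -0.105 2.478 2.79
v -0.52 2.351 4.784
v 2.018 -1.379 0.529
v 2.471 -0.953 0.828
v 1.222 -1.881 2.451
v 2.247 -0.779 0.781
v 1.984 -0.709 0.69
v 1.727 -0.755 0.571
v 1.52 -0.909 0.445
v 1.4 -1.144 0.334
v 1.386 -1.42 0.256
v 1.482 -1.689 0.226
v 1.67 -1.904 0.248
v 1.919 -2.029 0.318
v 2.185 -2.041 0.425
v 2.422 -1.939 0.55
v 2.589 -1.74 0.672
v 2.658 -1.478 0.768
v 2.616 -1.2 0.824
v -4.416 -1.099 3.868
v -3.479 -1.011 4.206
v -4.28 0.884 2.973
v -3.343 0.972 3.311
v -3.897 -1.712 2.589
v -2.96 -1.624 2.927
v -3.761 0.271 1.694
v -2.824 0.359 2.032
v -2.859 -0.027 -1.464
v -2.344 0.685 -1.768
v -1.626 0.46 -1.079
v -2.141 -0.253 -0.776
v -2.686 0.879 -1.348
v -1.968 0.654 -0.659
v -3.094 0.727 -0.973
v -2.376 0.501 -0.284
v -3.412 0.286 -0.786
v -2.694 0.061 -0.097
v -3.519 -0.274 -0.858
v -2.801 -0.499 -0.169
v -3.374 -0.74 -1.161
v -2.656 -0.965 -0.472
v -3.032 -0.934 -1.581
v -2.314 -1.159 -0.892
v -2.624 -0.781 -1.956
v -1.906 -1.007 -1.267
v -2.306 -0.341 -2.143
v -1.588 -0.566 -1.454
v -2.199 0.219 -2.071
v -1.481 -0.006 -1.382
v -0.049 2.182 -4.146
v -0.486 3.81 -3.014
v 0.771 2.65 -4.502
v 0.335 4.278 -3.371
v 0.525 1.782 -3.349
v 0.089 3.41 -2.218
v 1.346 2.25 -3.706
v 0.909 3.878 -2.574
f 2 4 1
f 5 2 1
f 1 4 3
f 3 5 1
f 2 8 4
f 6 2 5
f 6 8 2
f 4 8 3
f 7 5 3
f 3 8 7
f 7 6 5
f 8 6 7
f 10 9 12
f 10 12 11
f 12 9 13
f 12 13 11
f 13 9 14
f 13 14 11
f 14 9 15
f 14 15 11
f 15 9 16
f 15 16 11
f 16 9 17
f 16 17 11
f 17 9 18
f 17 18 11
f 18 9 19
f 18 19 11
f 19 9 20
f 19 20 11
f 20 9 21
f 20 21 11
f 21 9 22
f 21 22 11
f 22 9 23
f 22 23 11
f 23 9 24
f 23 24 11
f 24 9 25
f 24 25 11
f 25 9 10
f 25 10 11
f 27 29 26
f 30 27 26
f 26 29 28
f 28 30 26
f 27 33 29
f 31 27 30
f 31 33 27
f 29 33 28
f 32 30 28
f 28 33 32
f 32 31 30
f 33 31 32
f 35 34 38
f 35 38 36
f 36 38 39
f 36 39 37
f 38 34 40
f 38 40 39
f 39 40 41
f 39 41 37
f 40 34 42
f 40 42 41
f 41 42 43
f 41 43 37
f 42 34 44
f 42 44 43
f 43 44 45
f 43 45 37
f 44 34 46
f 44 46 45
f 45 46 47
f 45 47 37
f 46 34 48
f 46 48 47
f 47 48 49
f 47 49 37
f 48 34 50
f 48 50 49
f 49 50 51
f 49 51 37
f 50 34 52
f 50 52 51
f 51 52 53
f 51 53 37
f 52 34 54
f 52 54 53
f 53 54 55
f 53 55 37
f 54 34 35
f 54 35 55
f 55 35 36
f 55 36 37
f 57 59 56
f 60 57 56
f 56 59 58
f 58 60 56
f 57 63 59
f 61 57 60
f 61 63 57
f 59 63 58
f 62 60 58
f 58 63 62
f 62 61 60
f 63 61 62



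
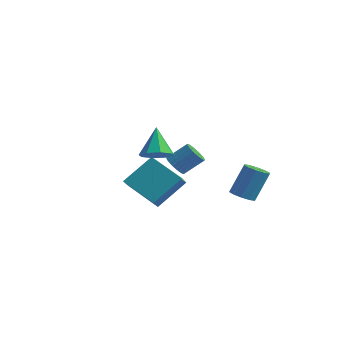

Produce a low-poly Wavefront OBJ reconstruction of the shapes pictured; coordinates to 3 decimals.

v 1.114 2.183 -1.206
v 1.662 1.893 -1.176
v 1.953 2.588 0.236
v 1.406 2.877 0.206
v 1.715 2.229 -1.352
v 2.006 2.924 0.059
v 1.539 2.547 -1.473
v 1.83 3.242 -0.061
v 1.201 2.726 -1.491
v 1.492 3.421 -0.08
v 0.83 2.698 -1.401
v 1.121 3.392 0.011
v 0.567 2.472 -1.236
v 0.858 3.167 0.176
v 0.514 2.136 -1.059
v 0.805 2.831 0.352
v 0.69 1.818 -0.939
v 0.981 2.513 0.473
v 1.028 1.639 -0.92
v 1.319 2.334 0.491
v 1.399 1.668 -1.011
v 1.69 2.362 0.401
v -2.895 3.028 -0.817
v -2.541 2.552 -0.728
v -1.87 3.196 0.046
v -2.225 3.672 -0.043
v -2.433 2.656 -0.908
v -1.763 3.3 -0.134
v -2.396 2.817 -1.074
v -1.725 3.461 -0.3
v -2.435 3.01 -1.201
v -1.764 3.654 -0.427
v -2.543 3.205 -1.27
v -1.873 3.849 -0.495
v -2.706 3.374 -1.269
v -2.035 4.018 -0.495
v -2.897 3.49 -1.2
v -2.226 4.134 -0.426
v -3.088 3.536 -1.073
v -2.417 4.18 -0.298
v -3.25 3.504 -0.906
v -2.579 4.148 -0.132
v -3.357 3.4 -0.726
v -2.687 4.044 0.048
v -3.395 3.239 -0.56
v -2.724 3.883 0.214
v -3.356 3.046 -0.433
v -2.685 3.69 0.341
v -3.247 2.851 -0.365
v -2.577 3.495 0.41
v -3.085 2.682 -0.365
v -2.414 3.326 0.409
v -2.894 2.566 -0.434
v -2.223 3.21 0.34
v -2.703 2.52 -0.562
v -2.032 3.164 0.213
v -0.213 -2.268 2.635
v 0.479 -2.187 2.885
v -0.727 -1.552 3.825
v 0.316 -1.756 2.556
v -0.157 -1.625 2.273
v -0.663 -1.87 2.202
v -0.905 -2.348 2.385
v -0.742 -2.779 2.714
v -0.269 -2.91 2.997
v 0.236 -2.665 3.068
v -4.118 0.799 -1.212
v -3.47 2.047 -0.04
v -4.475 1.648 -1.917
v -3.827 2.895 -0.746
v -2.493 0.765 -2.074
v -1.845 2.012 -0.903
v -2.85 1.613 -2.78
v -2.202 2.861 -1.608
f 2 1 5
f 2 5 3
f 3 5 6
f 3 6 4
f 5 1 7
f 5 7 6
f 6 7 8
f 6 8 4
f 7 1 9
f 7 9 8
f 8 9 10
f 8 10 4
f 9 1 11
f 9 11 10
f 10 11 12
f 10 12 4
f 11 1 13
f 11 13 12
f 12 13 14
f 12 14 4
f 13 1 15
f 13 15 14
f 14 15 16
f 14 16 4
f 15 1 17
f 15 17 16
f 16 17 18
f 16 18 4
f 17 1 19
f 17 19 18
f 18 19 20
f 18 20 4
f 19 1 21
f 19 21 20
f 20 21 22
f 20 22 4
f 21 1 2
f 21 2 22
f 22 2 3
f 22 3 4
f 24 23 27
f 24 27 25
f 25 27 28
f 25 28 26
f 27 23 29
f 27 29 28
f 28 29 30
f 28 30 26
f 29 23 31
f 29 31 30
f 30 31 32
f 30 32 26
f 31 23 33
f 31 33 32
f 32 33 34
f 32 34 26
f 33 23 35
f 33 35 34
f 34 35 36
f 34 36 26
f 35 23 37
f 35 37 36
f 36 37 38
f 36 38 26
f 37 23 39
f 37 39 38
f 38 39 40
f 38 40 26
f 39 23 41
f 39 41 40
f 40 41 42
f 40 42 26
f 41 23 43
f 41 43 42
f 42 43 44
f 42 44 26
f 43 23 45
f 43 45 44
f 44 45 46
f 44 46 26
f 45 23 47
f 45 47 46
f 46 47 48
f 46 48 26
f 47 23 49
f 47 49 48
f 48 49 50
f 48 50 26
f 49 23 51
f 49 51 50
f 50 51 52
f 50 52 26
f 51 23 53
f 51 53 52
f 52 53 54
f 52 54 26
f 53 23 55
f 53 55 54
f 54 55 56
f 54 56 26
f 55 23 24
f 55 24 56
f 56 24 25
f 56 25 26
f 58 57 60
f 58 60 59
f 60 57 61
f 60 61 59
f 61 57 62
f 61 62 59
f 62 57 63
f 62 63 59
f 63 57 64
f 63 64 59
f 64 57 65
f 64 65 59
f 65 57 66
f 65 66 59
f 66 57 58
f 66 58 59
f 68 70 67
f 71 68 67
f 67 70 69
f 69 71 67
f 68 74 70
f 72 68 71
f 72 74 68
f 70 74 69
f 73 71 69
f 69 74 73
f 73 72 71
f 74 72 73



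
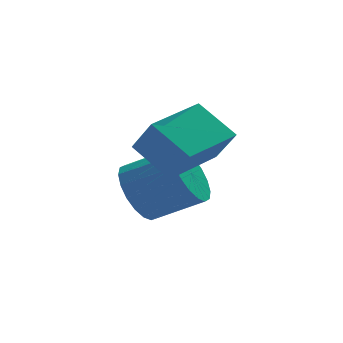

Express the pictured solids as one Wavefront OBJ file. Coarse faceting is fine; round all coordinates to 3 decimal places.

v -1.702 -4.132 3.111
v -2.271 -3.417 3.742
v -0.522 -3.278 3.207
v -1.09 -2.564 3.839
v -1.43 -4.596 3.881
v -1.998 -3.882 4.513
v -0.249 -3.743 3.978
v -0.818 -3.028 4.609
v -1.9 -2.373 1.953
v -1.463 -2.243 1.333
v -0.463 -2.677 1.946
v -0.9 -2.807 2.567
v -1.44 -1.948 1.505
v -0.441 -2.382 2.118
v -1.509 -1.737 1.766
v -0.509 -2.171 2.38
v -1.655 -1.652 2.065
v -0.655 -2.085 2.678
v -1.849 -1.709 2.341
v -0.85 -2.143 2.954
v -2.054 -1.899 2.54
v -1.054 -2.333 3.153
v -2.228 -2.182 2.623
v -1.228 -2.616 3.236
v -2.337 -2.503 2.574
v -1.337 -2.937 3.187
v -2.359 -2.798 2.402
v -1.36 -3.232 3.015
v -2.291 -3.009 2.14
v -1.291 -3.443 2.754
v -2.145 -3.095 1.842
v -1.145 -3.528 2.455
v -1.95 -3.037 1.566
v -0.951 -3.471 2.179
v -1.746 -2.847 1.367
v -0.746 -3.281 1.98
v -1.572 -2.564 1.284
v -0.572 -2.998 1.897
f 2 4 1
f 5 2 1
f 1 4 3
f 3 5 1
f 2 8 4
f 6 2 5
f 6 8 2
f 4 8 3
f 7 5 3
f 3 8 7
f 7 6 5
f 8 6 7
f 10 9 13
f 10 13 11
f 11 13 14
f 11 14 12
f 13 9 15
f 13 15 14
f 14 15 16
f 14 16 12
f 15 9 17
f 15 17 16
f 16 17 18
f 16 18 12
f 17 9 19
f 17 19 18
f 18 19 20
f 18 20 12
f 19 9 21
f 19 21 20
f 20 21 22
f 20 22 12
f 21 9 23
f 21 23 22
f 22 23 24
f 22 24 12
f 23 9 25
f 23 25 24
f 24 25 26
f 24 26 12
f 25 9 27
f 25 27 26
f 26 27 28
f 26 28 12
f 27 9 29
f 27 29 28
f 28 29 30
f 28 30 12
f 29 9 31
f 29 31 30
f 30 31 32
f 30 32 12
f 31 9 33
f 31 33 32
f 32 33 34
f 32 34 12
f 33 9 35
f 33 35 34
f 34 35 36
f 34 36 12
f 35 9 37
f 35 37 36
f 36 37 38
f 36 38 12
f 37 9 10
f 37 10 38
f 38 10 11
f 38 11 12



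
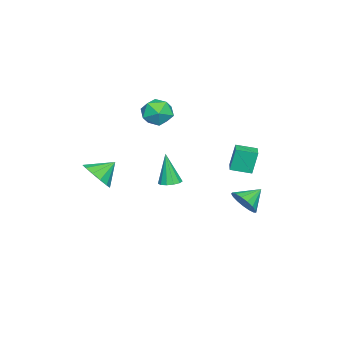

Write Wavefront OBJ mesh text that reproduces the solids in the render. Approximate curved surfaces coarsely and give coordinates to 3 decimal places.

v 1.788 -3.381 -0.302
v 2.519 -2.88 -0.099
v 1.132 -2.719 0.422
v 2.298 -2.656 -0.504
v 1.915 -2.662 -0.845
v 1.492 -2.897 -1.013
v 1.162 -3.285 -0.956
v 1.031 -3.704 -0.691
v 1.14 -4.021 -0.303
v 1.455 -4.134 0.086
v 1.875 -4.009 0.351
v 2.268 -3.684 0.409
v 2.508 -3.263 0.241
v -1.277 -0.794 2.665
v -0.8 -1.325 2.145
v -1.84 -1.935 3.315
v -1.363 -2.466 2.795
v -0.963 -1.973 3.409
v -0.615 -1.268 3.007
v -2.025 -1.992 2.453
v -1.677 -1.287 2.051
v -1.262 -2.066 2.014
v -0.606 -2.054 2.605
v -2.034 -1.206 2.855
v -1.378 -1.194 3.446
v -0.011 -0.481 -1.018
v 0.275 -0.971 -1.074
v -0.229 -0.799 0.658
v 0.493 -0.746 -1.003
v 0.551 -0.437 -0.937
v 0.431 -0.142 -0.896
v 0.17 0.045 -0.895
v -0.148 0.066 -0.932
v -0.423 -0.088 -0.997
v -0.567 -0.366 -1.068
v -0.535 -0.68 -1.124
v -0.336 -0.932 -1.146
v -0.034 -1.04 -1.127
v -2.119 1.643 -0.481
v -2.33 1.851 0.754
v -2.452 2.613 -0.702
v -2.664 2.822 0.533
v -1.316 1.938 -0.393
v -1.528 2.147 0.842
v -1.65 2.909 -0.614
v -1.861 3.117 0.621
v -3.335 1.957 -3.59
v -3.012 1.667 -2.883
v -4.165 2.543 -2.97
v -2.817 2.007 -2.943
v -2.74 2.336 -3.152
v -2.8 2.579 -3.462
v -2.983 2.678 -3.8
v -3.246 2.613 -4.09
v -3.529 2.397 -4.266
v -3.768 2.081 -4.287
v -3.908 1.736 -4.148
v -3.917 1.441 -3.881
v -3.792 1.265 -3.548
v -3.563 1.248 -3.224
v -3.281 1.393 -2.984
f 2 1 4
f 2 4 3
f 4 1 5
f 4 5 3
f 5 1 6
f 5 6 3
f 6 1 7
f 6 7 3
f 7 1 8
f 7 8 3
f 8 1 9
f 8 9 3
f 9 1 10
f 9 10 3
f 10 1 11
f 10 11 3
f 11 1 12
f 11 12 3
f 12 1 13
f 12 13 3
f 13 1 2
f 13 2 3
f 14 25 19
f 14 19 15
f 14 15 21
f 14 21 24
f 14 24 25
f 15 19 23
f 19 25 18
f 25 24 16
f 24 21 20
f 21 15 22
f 17 23 18
f 17 18 16
f 17 16 20
f 17 20 22
f 17 22 23
f 18 23 19
f 16 18 25
f 20 16 24
f 22 20 21
f 23 22 15
f 27 26 29
f 27 29 28
f 29 26 30
f 29 30 28
f 30 26 31
f 30 31 28
f 31 26 32
f 31 32 28
f 32 26 33
f 32 33 28
f 33 26 34
f 33 34 28
f 34 26 35
f 34 35 28
f 35 26 36
f 35 36 28
f 36 26 37
f 36 37 28
f 37 26 38
f 37 38 28
f 38 26 27
f 38 27 28
f 40 42 39
f 43 40 39
f 39 42 41
f 41 43 39
f 40 46 42
f 44 40 43
f 44 46 40
f 42 46 41
f 45 43 41
f 41 46 45
f 45 44 43
f 46 44 45
f 48 47 50
f 48 50 49
f 50 47 51
f 50 51 49
f 51 47 52
f 51 52 49
f 52 47 53
f 52 53 49
f 53 47 54
f 53 54 49
f 54 47 55
f 54 55 49
f 55 47 56
f 55 56 49
f 56 47 57
f 56 57 49
f 57 47 58
f 57 58 49
f 58 47 59
f 58 59 49
f 59 47 60
f 59 60 49
f 60 47 61
f 60 61 49
f 61 47 48
f 61 48 49



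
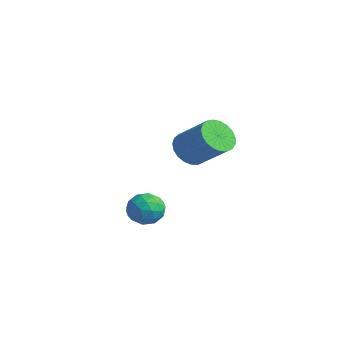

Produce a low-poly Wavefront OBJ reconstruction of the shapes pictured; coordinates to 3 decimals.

v 1.227 -2.228 -3.517
v 1.887 -1.979 -2.967
v 1.673 -3.601 -3.433
v 2.333 -3.352 -2.883
v 1.484 -3.32 -2.605
v 1.208 -2.472 -2.657
v 2.352 -3.108 -3.743
v 2.076 -2.26 -3.795
v 2.582 -2.524 -3.107
v 2.046 -2.655 -2.404
v 1.514 -2.925 -3.996
v 0.978 -3.056 -3.293
v 1.518 -1.983 -3.25
v 2.042 -3.597 -3.15
v 1.544 -3.578 -2.987
v 1.931 -3.432 -2.664
v 1.119 -2.273 -3.067
v 1.507 -2.127 -2.744
v 1.27 -2.915 -2.531
v 2.053 -3.453 -3.656
v 2.441 -3.307 -3.333
v 1.629 -2.148 -3.736
v 2.016 -2.002 -3.413
v 2.29 -2.665 -3.869
v 2.314 -2.157 -3.009
v 2.576 -2.964 -2.959
v 2.587 -2.82 -3.464
v 2.425 -2.322 -3.495
v 1.999 -2.234 -2.595
v 2.261 -3.041 -2.546
v 1.762 -3.022 -2.383
v 1.6 -2.523 -2.413
v 2.407 -2.554 -2.678
v 1.299 -2.539 -3.854
v 1.561 -3.346 -3.805
v 1.96 -3.057 -3.987
v 1.798 -2.558 -4.017
v 0.984 -2.616 -3.441
v 1.246 -3.423 -3.391
v 1.135 -3.258 -2.905
v 0.973 -2.76 -2.936
v 1.153 -3.026 -3.722
v -2.662 2.203 -2.396
v -2.003 1.86 -3.051
v -0.46 2.394 -1.779
v -1.118 2.737 -1.124
v -2.043 2.253 -3.167
v -0.5 2.787 -1.895
v -2.19 2.638 -3.15
v -0.647 3.171 -1.878
v -2.418 2.947 -3.003
v -0.875 3.48 -1.731
v -2.689 3.127 -2.751
v -1.146 3.661 -1.478
v -2.955 3.148 -2.437
v -1.411 3.682 -1.165
v -3.17 3.006 -2.116
v -1.626 3.539 -0.844
v -3.297 2.724 -1.844
v -1.754 3.258 -0.572
v -3.314 2.353 -1.667
v -1.771 2.886 -0.395
v -3.219 1.956 -1.616
v -1.676 2.489 -0.344
v -3.027 1.601 -1.7
v -1.484 2.135 -0.428
v -2.772 1.351 -1.905
v -1.229 1.884 -0.633
v -2.498 1.248 -2.194
v -0.955 1.781 -0.922
v -2.252 1.31 -2.518
v -0.709 1.844 -1.246
v -2.077 1.527 -2.822
v -0.534 2.06 -1.549
f 1 38 17
f 38 12 41
f 17 41 6
f 38 41 17
f 1 17 13
f 17 6 18
f 13 18 2
f 17 18 13
f 1 13 22
f 13 2 23
f 22 23 8
f 13 23 22
f 1 22 34
f 22 8 37
f 34 37 11
f 22 37 34
f 1 34 38
f 34 11 42
f 38 42 12
f 34 42 38
f 2 18 29
f 18 6 32
f 29 32 10
f 18 32 29
f 6 41 19
f 41 12 40
f 19 40 5
f 41 40 19
f 12 42 39
f 42 11 35
f 39 35 3
f 42 35 39
f 11 37 36
f 37 8 24
f 36 24 7
f 37 24 36
f 8 23 28
f 23 2 25
f 28 25 9
f 23 25 28
f 4 30 16
f 30 10 31
f 16 31 5
f 30 31 16
f 4 16 14
f 16 5 15
f 14 15 3
f 16 15 14
f 4 14 21
f 14 3 20
f 21 20 7
f 14 20 21
f 4 21 26
f 21 7 27
f 26 27 9
f 21 27 26
f 4 26 30
f 26 9 33
f 30 33 10
f 26 33 30
f 5 31 19
f 31 10 32
f 19 32 6
f 31 32 19
f 3 15 39
f 15 5 40
f 39 40 12
f 15 40 39
f 7 20 36
f 20 3 35
f 36 35 11
f 20 35 36
f 9 27 28
f 27 7 24
f 28 24 8
f 27 24 28
f 10 33 29
f 33 9 25
f 29 25 2
f 33 25 29
f 44 43 47
f 44 47 45
f 45 47 48
f 45 48 46
f 47 43 49
f 47 49 48
f 48 49 50
f 48 50 46
f 49 43 51
f 49 51 50
f 50 51 52
f 50 52 46
f 51 43 53
f 51 53 52
f 52 53 54
f 52 54 46
f 53 43 55
f 53 55 54
f 54 55 56
f 54 56 46
f 55 43 57
f 55 57 56
f 56 57 58
f 56 58 46
f 57 43 59
f 57 59 58
f 58 59 60
f 58 60 46
f 59 43 61
f 59 61 60
f 60 61 62
f 60 62 46
f 61 43 63
f 61 63 62
f 62 63 64
f 62 64 46
f 63 43 65
f 63 65 64
f 64 65 66
f 64 66 46
f 65 43 67
f 65 67 66
f 66 67 68
f 66 68 46
f 67 43 69
f 67 69 68
f 68 69 70
f 68 70 46
f 69 43 71
f 69 71 70
f 70 71 72
f 70 72 46
f 71 43 73
f 71 73 72
f 72 73 74
f 72 74 46
f 73 43 44
f 73 44 74
f 74 44 45
f 74 45 46



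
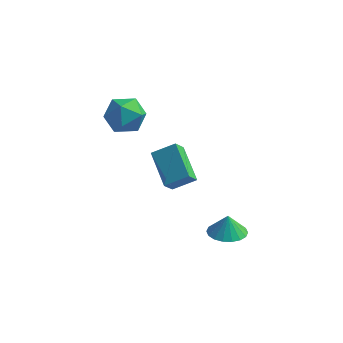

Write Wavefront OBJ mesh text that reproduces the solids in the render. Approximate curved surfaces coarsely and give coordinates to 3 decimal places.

v -3.05 0.876 3.564
v -1.971 0.511 3.439
v -3.609 -0.871 3.841
v -2.53 -1.236 3.716
v -2.823 -0.619 4.637
v -2.478 0.46 4.466
v -3.102 -0.82 2.814
v -2.757 0.259 2.643
v -2.003 -0.537 2.976
v -1.831 -0.413 4.102
v -3.749 0.053 3.178
v -3.577 0.177 4.304
v 3.176 -2.508 -1.387
v 3.988 -3.028 -1.275
v 3.144 -2.332 -0.333
v 4.138 -2.627 -1.338
v 4.097 -2.204 -1.41
v 3.874 -1.84 -1.478
v 3.513 -1.609 -1.528
v 3.085 -1.556 -1.55
v 2.675 -1.692 -1.54
v 2.365 -1.989 -1.5
v 2.215 -2.389 -1.437
v 2.256 -2.813 -1.365
v 2.479 -3.176 -1.297
v 2.84 -3.407 -1.247
v 3.268 -3.46 -1.225
v 3.678 -3.325 -1.235
v -0.062 -1.103 -0.409
v -0.233 -1.763 0.376
v -1.26 0.318 0.524
v -1.431 -0.341 1.309
v 1.011 -0.619 0.231
v 0.84 -1.278 1.016
v -0.187 0.803 1.164
v -0.358 0.143 1.949
f 1 12 6
f 1 6 2
f 1 2 8
f 1 8 11
f 1 11 12
f 2 6 10
f 6 12 5
f 12 11 3
f 11 8 7
f 8 2 9
f 4 10 5
f 4 5 3
f 4 3 7
f 4 7 9
f 4 9 10
f 5 10 6
f 3 5 12
f 7 3 11
f 9 7 8
f 10 9 2
f 14 13 16
f 14 16 15
f 16 13 17
f 16 17 15
f 17 13 18
f 17 18 15
f 18 13 19
f 18 19 15
f 19 13 20
f 19 20 15
f 20 13 21
f 20 21 15
f 21 13 22
f 21 22 15
f 22 13 23
f 22 23 15
f 23 13 24
f 23 24 15
f 24 13 25
f 24 25 15
f 25 13 26
f 25 26 15
f 26 13 27
f 26 27 15
f 27 13 28
f 27 28 15
f 28 13 14
f 28 14 15
f 30 32 29
f 33 30 29
f 29 32 31
f 31 33 29
f 30 36 32
f 34 30 33
f 34 36 30
f 32 36 31
f 35 33 31
f 31 36 35
f 35 34 33
f 36 34 35



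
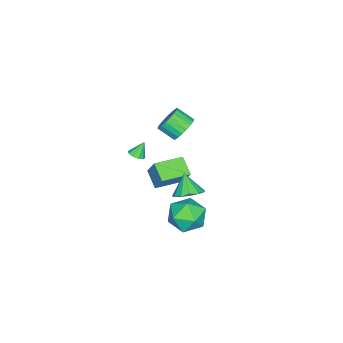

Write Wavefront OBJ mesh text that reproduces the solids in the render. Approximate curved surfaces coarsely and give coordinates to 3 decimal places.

v -1.014 1.134 -2.246
v -0.507 0.324 -2.412
v -1.606 0.526 -1.094
v -0.196 0.636 -2.088
v -0.146 1.106 -1.814
v -0.371 1.585 -1.677
v -0.8 1.921 -1.721
v -1.297 2.006 -1.931
v -1.705 1.815 -2.242
v -1.892 1.407 -2.553
v -1.802 0.912 -2.767
v -1.461 0.488 -2.816
v -0.978 0.268 -2.683
v -2.657 -1.98 -4.51
v -3.372 -2.884 -3.807
v -4.16 -0.873 -4.616
v -4.875 -1.777 -3.914
v -2.225 -1.263 -3.146
v -2.94 -2.167 -2.444
v -3.728 -0.156 -3.253
v -4.443 -1.06 -2.55
v -1.025 0.824 3.548
v -0.658 0.402 2.856
v -0.568 -0.607 3.519
v -0.935 -0.184 4.212
v -0.361 0.541 3.028
v -0.271 -0.467 3.691
v -0.179 0.729 3.289
v -0.089 -0.279 3.952
v -0.143 0.934 3.595
v -0.053 -0.075 4.258
v -0.26 1.119 3.893
v -0.17 0.111 4.557
v -0.508 1.254 4.132
v -0.418 0.246 4.795
v -0.847 1.314 4.27
v -0.757 0.306 4.933
v -1.216 1.29 4.282
v -1.126 0.282 4.946
v -1.552 1.185 4.168
v -1.462 0.177 4.832
v -1.797 1.018 3.947
v -1.707 0.009 4.61
v -1.908 0.817 3.657
v -1.818 -0.191 4.32
v -1.867 0.617 3.348
v -1.777 -0.391 4.011
v -1.68 0.453 3.074
v -1.59 -0.555 3.737
v -1.38 0.354 2.882
v -1.29 -0.654 3.545
v -1.019 0.335 2.805
v -0.929 -0.673 3.468
v -0.716 -2.106 0.245
v -0.306 -1.753 0.341
v -1.164 -1.834 1.155
v -0.55 -1.588 0.171
v -0.857 -1.62 0.03
v -1.111 -1.839 -0.029
v -1.214 -2.159 0.016
v -1.127 -2.46 0.149
v -0.883 -2.625 0.319
v -0.576 -2.593 0.46
v -0.322 -2.374 0.519
v -0.219 -2.054 0.474
v 2.295 3.773 -1.206
v 2.983 3.626 -0.197
v 1.657 1.894 -1.043
v 2.345 1.747 -0.034
v 1.362 2.487 -0.007
v 1.756 3.648 -0.107
v 2.884 1.872 -1.133
v 3.278 3.033 -1.233
v 3.347 2.452 -0.152
v 2.406 2.831 0.545
v 2.234 2.689 -1.785
v 1.293 3.068 -1.088
f 2 1 4
f 2 4 3
f 4 1 5
f 4 5 3
f 5 1 6
f 5 6 3
f 6 1 7
f 6 7 3
f 7 1 8
f 7 8 3
f 8 1 9
f 8 9 3
f 9 1 10
f 9 10 3
f 10 1 11
f 10 11 3
f 11 1 12
f 11 12 3
f 12 1 13
f 12 13 3
f 13 1 2
f 13 2 3
f 15 17 14
f 18 15 14
f 14 17 16
f 16 18 14
f 15 21 17
f 19 15 18
f 19 21 15
f 17 21 16
f 20 18 16
f 16 21 20
f 20 19 18
f 21 19 20
f 23 22 26
f 23 26 24
f 24 26 27
f 24 27 25
f 26 22 28
f 26 28 27
f 27 28 29
f 27 29 25
f 28 22 30
f 28 30 29
f 29 30 31
f 29 31 25
f 30 22 32
f 30 32 31
f 31 32 33
f 31 33 25
f 32 22 34
f 32 34 33
f 33 34 35
f 33 35 25
f 34 22 36
f 34 36 35
f 35 36 37
f 35 37 25
f 36 22 38
f 36 38 37
f 37 38 39
f 37 39 25
f 38 22 40
f 38 40 39
f 39 40 41
f 39 41 25
f 40 22 42
f 40 42 41
f 41 42 43
f 41 43 25
f 42 22 44
f 42 44 43
f 43 44 45
f 43 45 25
f 44 22 46
f 44 46 45
f 45 46 47
f 45 47 25
f 46 22 48
f 46 48 47
f 47 48 49
f 47 49 25
f 48 22 50
f 48 50 49
f 49 50 51
f 49 51 25
f 50 22 52
f 50 52 51
f 51 52 53
f 51 53 25
f 52 22 23
f 52 23 53
f 53 23 24
f 53 24 25
f 55 54 57
f 55 57 56
f 57 54 58
f 57 58 56
f 58 54 59
f 58 59 56
f 59 54 60
f 59 60 56
f 60 54 61
f 60 61 56
f 61 54 62
f 61 62 56
f 62 54 63
f 62 63 56
f 63 54 64
f 63 64 56
f 64 54 65
f 64 65 56
f 65 54 55
f 65 55 56
f 66 77 71
f 66 71 67
f 66 67 73
f 66 73 76
f 66 76 77
f 67 71 75
f 71 77 70
f 77 76 68
f 76 73 72
f 73 67 74
f 69 75 70
f 69 70 68
f 69 68 72
f 69 72 74
f 69 74 75
f 70 75 71
f 68 70 77
f 72 68 76
f 74 72 73
f 75 74 67



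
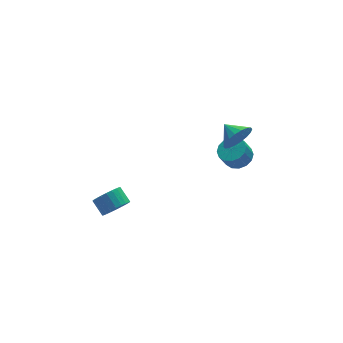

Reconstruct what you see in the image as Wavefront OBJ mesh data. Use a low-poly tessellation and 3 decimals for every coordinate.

v 3.58 -1.236 3.726
v 3.923 -0.829 2.939
v 3.2 -0.204 4.094
v 3.529 -0.934 2.827
v 3.146 -1.099 2.892
v 2.848 -1.291 3.123
v 2.695 -1.472 3.473
v 2.718 -1.606 3.874
v 2.911 -1.667 4.245
v 3.237 -1.643 4.513
v 3.631 -1.538 4.625
v 4.014 -1.373 4.56
v 4.312 -1.181 4.329
v 4.465 -1 3.979
v 4.442 -0.866 3.578
v 4.249 -0.805 3.207
v -2.836 -0.28 -1.139
v -2.164 -0.415 -0.654
v -2.431 0.406 -0.056
v -3.104 0.54 -0.541
v -2.041 -0.211 -0.878
v -2.308 0.61 -0.281
v -2.038 -0.017 -1.143
v -2.306 0.804 -0.545
v -2.158 0.136 -1.407
v -2.425 0.957 -0.809
v -2.38 0.226 -1.63
v -2.648 1.047 -1.032
v -2.672 0.239 -1.779
v -2.94 1.06 -1.181
v -2.989 0.173 -1.829
v -3.257 0.993 -1.232
v -3.283 0.037 -1.775
v -3.551 0.858 -1.178
v -3.509 -0.146 -1.624
v -3.776 0.675 -1.026
v -3.632 -0.35 -1.399
v -3.899 0.471 -0.802
v -3.634 -0.544 -1.135
v -3.902 0.277 -0.537
v -3.515 -0.697 -0.871
v -3.782 0.124 -0.273
v -3.292 -0.787 -0.648
v -3.56 0.034 -0.05
v -3 -0.8 -0.499
v -3.268 0.021 0.099
v -2.683 -0.733 -0.448
v -2.951 0.087 0.149
v -2.389 -0.598 -0.502
v -2.657 0.223 0.095
v 4.154 -0.023 0.783
v 4.622 -0.703 0.935
v 4.155 -0.818 1.868
v 3.686 -0.137 1.717
v 4.854 -0.37 1.091
v 4.386 -0.485 2.025
v 4.898 0.056 1.166
v 4.43 -0.059 2.099
v 4.742 0.461 1.138
v 4.275 0.346 2.071
v 4.429 0.736 1.015
v 3.962 0.622 1.948
v 4.042 0.809 0.83
v 3.575 0.694 1.763
v 3.685 0.658 0.632
v 3.218 0.543 1.565
v 3.454 0.325 0.475
v 2.986 0.21 1.409
v 3.41 -0.101 0.401
v 2.942 -0.216 1.334
v 3.565 -0.506 0.429
v 3.098 -0.621 1.362
v 3.878 -0.782 0.552
v 3.411 -0.896 1.485
v 4.265 -0.854 0.737
v 3.798 -0.969 1.67
f 2 1 4
f 2 4 3
f 4 1 5
f 4 5 3
f 5 1 6
f 5 6 3
f 6 1 7
f 6 7 3
f 7 1 8
f 7 8 3
f 8 1 9
f 8 9 3
f 9 1 10
f 9 10 3
f 10 1 11
f 10 11 3
f 11 1 12
f 11 12 3
f 12 1 13
f 12 13 3
f 13 1 14
f 13 14 3
f 14 1 15
f 14 15 3
f 15 1 16
f 15 16 3
f 16 1 2
f 16 2 3
f 18 17 21
f 18 21 19
f 19 21 22
f 19 22 20
f 21 17 23
f 21 23 22
f 22 23 24
f 22 24 20
f 23 17 25
f 23 25 24
f 24 25 26
f 24 26 20
f 25 17 27
f 25 27 26
f 26 27 28
f 26 28 20
f 27 17 29
f 27 29 28
f 28 29 30
f 28 30 20
f 29 17 31
f 29 31 30
f 30 31 32
f 30 32 20
f 31 17 33
f 31 33 32
f 32 33 34
f 32 34 20
f 33 17 35
f 33 35 34
f 34 35 36
f 34 36 20
f 35 17 37
f 35 37 36
f 36 37 38
f 36 38 20
f 37 17 39
f 37 39 38
f 38 39 40
f 38 40 20
f 39 17 41
f 39 41 40
f 40 41 42
f 40 42 20
f 41 17 43
f 41 43 42
f 42 43 44
f 42 44 20
f 43 17 45
f 43 45 44
f 44 45 46
f 44 46 20
f 45 17 47
f 45 47 46
f 46 47 48
f 46 48 20
f 47 17 49
f 47 49 48
f 48 49 50
f 48 50 20
f 49 17 18
f 49 18 50
f 50 18 19
f 50 19 20
f 52 51 55
f 52 55 53
f 53 55 56
f 53 56 54
f 55 51 57
f 55 57 56
f 56 57 58
f 56 58 54
f 57 51 59
f 57 59 58
f 58 59 60
f 58 60 54
f 59 51 61
f 59 61 60
f 60 61 62
f 60 62 54
f 61 51 63
f 61 63 62
f 62 63 64
f 62 64 54
f 63 51 65
f 63 65 64
f 64 65 66
f 64 66 54
f 65 51 67
f 65 67 66
f 66 67 68
f 66 68 54
f 67 51 69
f 67 69 68
f 68 69 70
f 68 70 54
f 69 51 71
f 69 71 70
f 70 71 72
f 70 72 54
f 71 51 73
f 71 73 72
f 72 73 74
f 72 74 54
f 73 51 75
f 73 75 74
f 74 75 76
f 74 76 54
f 75 51 52
f 75 52 76
f 76 52 53
f 76 53 54



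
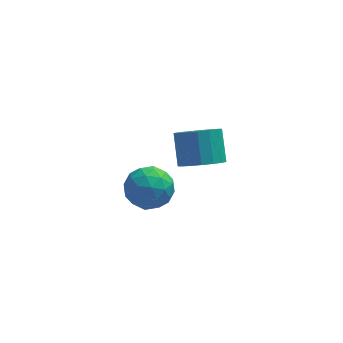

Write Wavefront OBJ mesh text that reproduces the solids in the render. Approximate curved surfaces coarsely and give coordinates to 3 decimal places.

v -0.487 -2.734 0.88
v -0.186 -3.151 0.036
v -1.034 -4.149 1.384
v -0.733 -4.566 0.54
v -0.069 -4.244 1.197
v 0.27 -3.37 0.885
v -1.49 -3.93 0.535
v -1.151 -3.056 0.223
v -0.806 -3.891 -0.177
v 0.073 -4.085 0.232
v -1.293 -3.215 1.188
v -0.414 -3.409 1.597
v -0.288 -2.818 0.413
v -0.932 -4.482 1.007
v -0.541 -4.293 1.393
v -0.364 -4.538 0.897
v -0.02 -2.947 0.913
v 0.157 -3.192 0.417
v 0.225 -3.835 1.099
v -1.377 -4.108 1.003
v -1.2 -4.353 0.507
v -0.856 -2.762 0.523
v -0.679 -3.007 0.027
v -1.445 -3.465 0.321
v -0.475 -3.498 -0.208
v -0.798 -4.33 0.089
v -1.242 -3.956 0.085
v -1.043 -3.442 -0.098
v 0.041 -3.612 0.033
v -0.281 -4.444 0.329
v 0.11 -4.255 0.716
v 0.309 -3.741 0.532
v -0.324 -4.047 -0.092
v -0.939 -2.856 1.091
v -1.261 -3.688 1.387
v -1.529 -3.559 0.888
v -1.33 -3.045 0.704
v -0.422 -2.97 1.331
v -0.745 -3.802 1.628
v -0.177 -3.858 1.518
v 0.022 -3.344 1.335
v -0.896 -3.253 1.512
v 1.574 0.051 -1.776
v 1.954 -0.561 -1.157
v 1.846 0.477 -0.065
v 1.466 1.089 -0.684
v 2.314 -0.343 -1.329
v 2.206 0.695 -0.237
v 2.504 -0.034 -1.603
v 2.397 1.004 -0.512
v 2.481 0.294 -1.917
v 2.374 1.332 -0.826
v 2.251 0.566 -2.199
v 2.143 1.604 -1.107
v 1.865 0.721 -2.384
v 1.757 1.758 -1.292
v 1.412 0.722 -2.429
v 1.305 1.759 -1.338
v 0.997 0.569 -2.325
v 0.889 1.607 -1.233
v 0.714 0.298 -2.095
v 0.606 1.336 -1.003
v 0.627 -0.03 -1.792
v 0.52 1.008 -0.7
v 0.758 -0.339 -1.485
v 0.65 0.699 -0.393
v 1.075 -0.559 -1.245
v 0.968 0.479 -0.153
v 1.507 -0.639 -1.126
v 1.399 0.399 -0.035
f 1 38 17
f 38 12 41
f 17 41 6
f 38 41 17
f 1 17 13
f 17 6 18
f 13 18 2
f 17 18 13
f 1 13 22
f 13 2 23
f 22 23 8
f 13 23 22
f 1 22 34
f 22 8 37
f 34 37 11
f 22 37 34
f 1 34 38
f 34 11 42
f 38 42 12
f 34 42 38
f 2 18 29
f 18 6 32
f 29 32 10
f 18 32 29
f 6 41 19
f 41 12 40
f 19 40 5
f 41 40 19
f 12 42 39
f 42 11 35
f 39 35 3
f 42 35 39
f 11 37 36
f 37 8 24
f 36 24 7
f 37 24 36
f 8 23 28
f 23 2 25
f 28 25 9
f 23 25 28
f 4 30 16
f 30 10 31
f 16 31 5
f 30 31 16
f 4 16 14
f 16 5 15
f 14 15 3
f 16 15 14
f 4 14 21
f 14 3 20
f 21 20 7
f 14 20 21
f 4 21 26
f 21 7 27
f 26 27 9
f 21 27 26
f 4 26 30
f 26 9 33
f 30 33 10
f 26 33 30
f 5 31 19
f 31 10 32
f 19 32 6
f 31 32 19
f 3 15 39
f 15 5 40
f 39 40 12
f 15 40 39
f 7 20 36
f 20 3 35
f 36 35 11
f 20 35 36
f 9 27 28
f 27 7 24
f 28 24 8
f 27 24 28
f 10 33 29
f 33 9 25
f 29 25 2
f 33 25 29
f 44 43 47
f 44 47 45
f 45 47 48
f 45 48 46
f 47 43 49
f 47 49 48
f 48 49 50
f 48 50 46
f 49 43 51
f 49 51 50
f 50 51 52
f 50 52 46
f 51 43 53
f 51 53 52
f 52 53 54
f 52 54 46
f 53 43 55
f 53 55 54
f 54 55 56
f 54 56 46
f 55 43 57
f 55 57 56
f 56 57 58
f 56 58 46
f 57 43 59
f 57 59 58
f 58 59 60
f 58 60 46
f 59 43 61
f 59 61 60
f 60 61 62
f 60 62 46
f 61 43 63
f 61 63 62
f 62 63 64
f 62 64 46
f 63 43 65
f 63 65 64
f 64 65 66
f 64 66 46
f 65 43 67
f 65 67 66
f 66 67 68
f 66 68 46
f 67 43 69
f 67 69 68
f 68 69 70
f 68 70 46
f 69 43 44
f 69 44 70
f 70 44 45
f 70 45 46

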